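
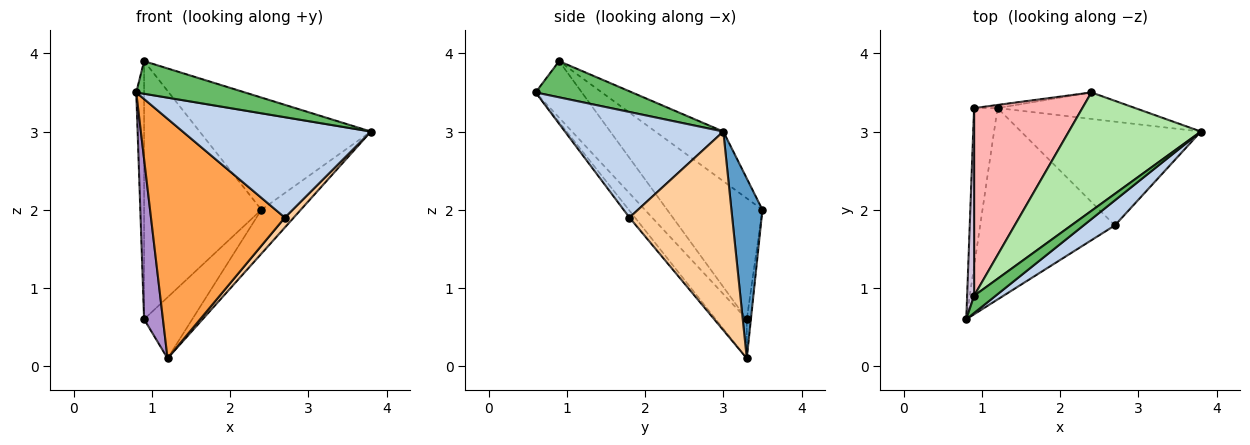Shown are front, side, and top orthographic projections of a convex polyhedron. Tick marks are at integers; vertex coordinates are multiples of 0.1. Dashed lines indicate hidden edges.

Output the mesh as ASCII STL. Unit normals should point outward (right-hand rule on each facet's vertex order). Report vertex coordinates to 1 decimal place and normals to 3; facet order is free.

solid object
 facet normal 0.559 0.710 -0.428
  outer loop
   vertex 2.4 3.5 2.0
   vertex 3.8 3.0 3.0
   vertex 1.2 3.3 0.1
  endloop
 endfacet
 facet normal 0.632 -0.752 0.187
  outer loop
   vertex 2.7 1.8 1.9
   vertex 3.8 3.0 3.0
   vertex 0.8 0.6 3.5
  endloop
 endfacet
 facet normal -0.032 -0.781 -0.624
  outer loop
   vertex 2.7 1.8 1.9
   vertex 0.8 0.6 3.5
   vertex 1.2 3.3 0.1
  endloop
 endfacet
 facet normal 0.740 -0.064 -0.670
  outer loop
   vertex 2.7 1.8 1.9
   vertex 1.2 3.3 0.1
   vertex 3.8 3.0 3.0
  endloop
 endfacet
 facet normal 0.618 -0.695 0.367
  outer loop
   vertex 0.9 0.9 3.9
   vertex 0.8 0.6 3.5
   vertex 3.8 3.0 3.0
  endloop
 endfacet
 facet normal -0.263 0.664 0.700
  outer loop
   vertex 0.9 0.9 3.9
   vertex 3.8 3.0 3.0
   vertex 2.4 3.5 2.0
  endloop
 endfacet
 facet normal -0.085 0.995 -0.051
  outer loop
   vertex 0.9 3.3 0.6
   vertex 2.4 3.5 2.0
   vertex 1.2 3.3 0.1
  endloop
 endfacet
 facet normal -0.549 0.676 0.492
  outer loop
   vertex 0.9 3.3 0.6
   vertex 0.9 0.9 3.9
   vertex 2.4 3.5 2.0
  endloop
 endfacet
 facet normal -0.761 -0.462 -0.456
  outer loop
   vertex 0.9 3.3 0.6
   vertex 1.2 3.3 0.1
   vertex 0.8 0.6 3.5
  endloop
 endfacet
 facet normal -0.979 0.166 0.120
  outer loop
   vertex 0.9 3.3 0.6
   vertex 0.8 0.6 3.5
   vertex 0.9 0.9 3.9
  endloop
 endfacet
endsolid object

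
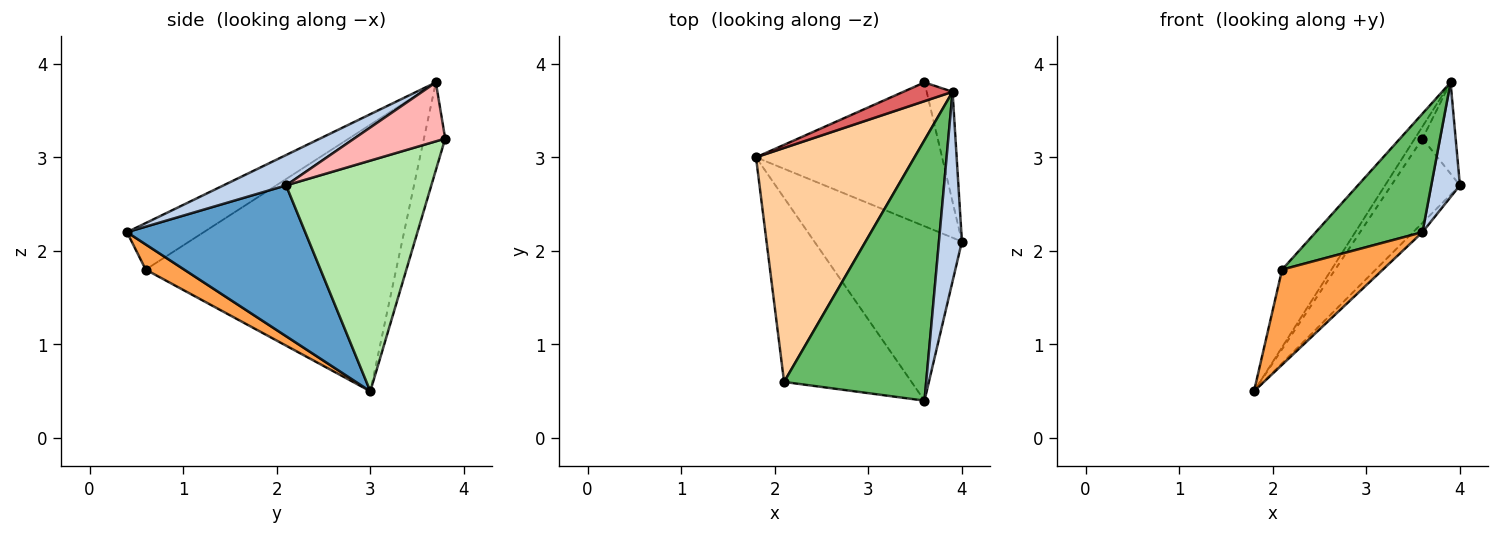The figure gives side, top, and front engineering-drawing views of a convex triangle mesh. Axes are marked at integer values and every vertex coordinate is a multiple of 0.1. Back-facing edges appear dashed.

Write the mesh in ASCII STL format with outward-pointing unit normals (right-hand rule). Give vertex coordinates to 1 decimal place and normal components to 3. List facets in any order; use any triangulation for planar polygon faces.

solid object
 facet normal 0.714 0.038 -0.699
  outer loop
   vertex 3.6 0.4 2.2
   vertex 1.8 3.0 0.5
   vertex 4.0 2.1 2.7
  endloop
 endfacet
 facet normal 0.749 -0.343 0.567
  outer loop
   vertex 3.9 3.7 3.8
   vertex 3.6 0.4 2.2
   vertex 4.0 2.1 2.7
  endloop
 endfacet
 facet normal 0.173 -0.452 -0.875
  outer loop
   vertex 2.1 0.6 1.8
   vertex 1.8 3.0 0.5
   vertex 3.6 0.4 2.2
  endloop
 endfacet
 facet normal -0.847 0.167 0.504
  outer loop
   vertex 2.1 0.6 1.8
   vertex 3.9 3.7 3.8
   vertex 1.8 3.0 0.5
  endloop
 endfacet
 facet normal -0.286 -0.397 0.872
  outer loop
   vertex 2.1 0.6 1.8
   vertex 3.6 0.4 2.2
   vertex 3.9 3.7 3.8
  endloop
 endfacet
 facet normal 0.730 0.345 -0.589
  outer loop
   vertex 3.6 3.8 3.2
   vertex 4.0 2.1 2.7
   vertex 1.8 3.0 0.5
  endloop
 endfacet
 facet normal -0.832 0.300 0.466
  outer loop
   vertex 3.6 3.8 3.2
   vertex 1.8 3.0 0.5
   vertex 3.9 3.7 3.8
  endloop
 endfacet
 facet normal 0.868 0.317 -0.381
  outer loop
   vertex 3.6 3.8 3.2
   vertex 3.9 3.7 3.8
   vertex 4.0 2.1 2.7
  endloop
 endfacet
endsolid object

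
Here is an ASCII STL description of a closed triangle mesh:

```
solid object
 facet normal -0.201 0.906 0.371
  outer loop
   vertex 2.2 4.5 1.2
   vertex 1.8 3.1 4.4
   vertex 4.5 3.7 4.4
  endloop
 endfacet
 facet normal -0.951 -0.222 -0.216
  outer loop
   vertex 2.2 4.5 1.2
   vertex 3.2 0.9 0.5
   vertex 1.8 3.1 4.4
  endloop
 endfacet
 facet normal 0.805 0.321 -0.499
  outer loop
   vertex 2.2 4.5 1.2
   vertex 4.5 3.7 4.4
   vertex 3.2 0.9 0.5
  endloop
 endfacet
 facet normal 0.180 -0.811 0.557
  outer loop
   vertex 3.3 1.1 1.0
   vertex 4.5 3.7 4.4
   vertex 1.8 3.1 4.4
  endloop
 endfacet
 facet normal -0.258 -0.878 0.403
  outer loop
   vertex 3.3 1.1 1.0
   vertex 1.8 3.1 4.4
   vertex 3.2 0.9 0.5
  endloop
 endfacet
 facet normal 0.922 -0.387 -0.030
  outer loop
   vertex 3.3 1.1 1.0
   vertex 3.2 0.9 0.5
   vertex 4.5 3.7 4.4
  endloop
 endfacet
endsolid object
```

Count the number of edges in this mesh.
9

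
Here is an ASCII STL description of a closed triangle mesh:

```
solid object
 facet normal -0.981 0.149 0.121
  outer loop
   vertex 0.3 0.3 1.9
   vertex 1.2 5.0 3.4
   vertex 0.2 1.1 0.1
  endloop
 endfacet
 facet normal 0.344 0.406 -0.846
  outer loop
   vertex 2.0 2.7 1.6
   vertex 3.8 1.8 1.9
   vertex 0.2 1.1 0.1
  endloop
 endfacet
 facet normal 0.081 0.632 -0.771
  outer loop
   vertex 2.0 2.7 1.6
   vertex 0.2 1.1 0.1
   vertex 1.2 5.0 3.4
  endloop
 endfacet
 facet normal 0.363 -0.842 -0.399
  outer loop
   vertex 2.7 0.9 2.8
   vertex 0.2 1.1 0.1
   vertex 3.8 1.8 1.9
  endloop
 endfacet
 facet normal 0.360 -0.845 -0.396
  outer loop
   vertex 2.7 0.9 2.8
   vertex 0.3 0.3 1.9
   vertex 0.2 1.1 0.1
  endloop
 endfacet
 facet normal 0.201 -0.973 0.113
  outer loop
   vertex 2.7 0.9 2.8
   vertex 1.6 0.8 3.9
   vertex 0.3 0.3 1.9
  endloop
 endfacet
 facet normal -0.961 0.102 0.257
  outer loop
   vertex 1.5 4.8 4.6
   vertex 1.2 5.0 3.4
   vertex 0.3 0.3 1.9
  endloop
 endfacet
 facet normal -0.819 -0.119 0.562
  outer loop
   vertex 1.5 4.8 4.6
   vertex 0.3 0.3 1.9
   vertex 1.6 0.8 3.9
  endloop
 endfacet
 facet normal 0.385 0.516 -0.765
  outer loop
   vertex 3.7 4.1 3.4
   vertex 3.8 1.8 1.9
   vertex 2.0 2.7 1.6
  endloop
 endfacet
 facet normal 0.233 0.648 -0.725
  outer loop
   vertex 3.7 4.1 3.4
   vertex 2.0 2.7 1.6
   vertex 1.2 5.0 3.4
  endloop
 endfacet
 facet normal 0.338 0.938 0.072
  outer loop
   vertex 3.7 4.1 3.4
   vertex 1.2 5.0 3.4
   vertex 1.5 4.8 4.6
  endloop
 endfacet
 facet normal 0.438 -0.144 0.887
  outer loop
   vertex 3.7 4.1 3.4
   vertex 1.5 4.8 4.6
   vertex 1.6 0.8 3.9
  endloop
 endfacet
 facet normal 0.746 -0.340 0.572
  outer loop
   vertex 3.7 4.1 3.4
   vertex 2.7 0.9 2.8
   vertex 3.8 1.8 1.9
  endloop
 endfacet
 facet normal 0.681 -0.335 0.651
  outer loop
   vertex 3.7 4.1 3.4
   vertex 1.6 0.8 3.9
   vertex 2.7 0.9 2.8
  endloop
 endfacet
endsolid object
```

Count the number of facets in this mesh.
14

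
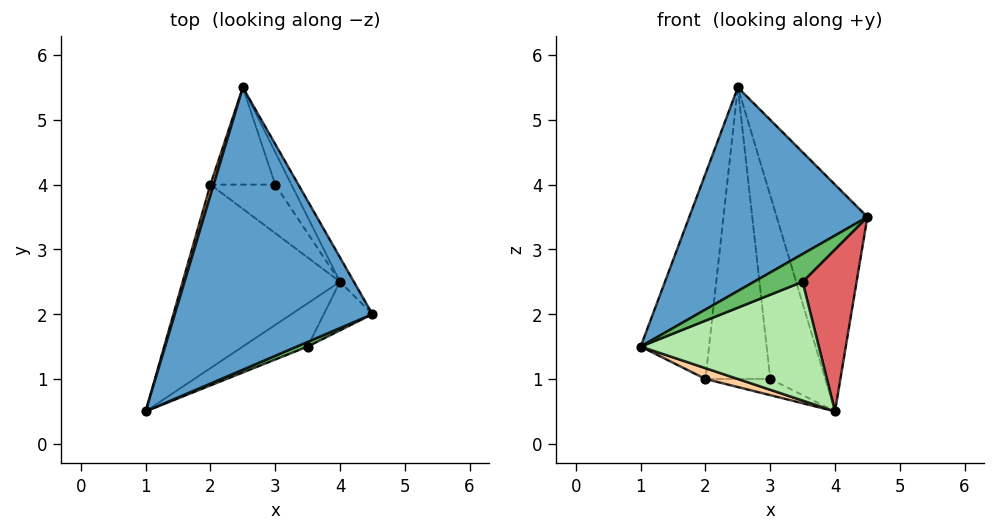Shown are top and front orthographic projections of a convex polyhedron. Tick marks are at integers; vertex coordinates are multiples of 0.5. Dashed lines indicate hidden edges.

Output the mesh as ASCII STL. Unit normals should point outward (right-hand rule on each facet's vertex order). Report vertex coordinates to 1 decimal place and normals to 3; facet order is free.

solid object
 facet normal -0.208 -0.572 0.793
  outer loop
   vertex 2.5 5.5 5.5
   vertex 1.0 0.5 1.5
   vertex 4.5 2.0 3.5
  endloop
 endfacet
 facet normal 0.853 0.519 -0.056
  outer loop
   vertex 4.0 2.5 0.5
   vertex 2.5 5.5 5.5
   vertex 4.5 2.0 3.5
  endloop
 endfacet
 facet normal -0.961 0.277 0.015
  outer loop
   vertex 2.0 4.0 1.0
   vertex 1.0 0.5 1.5
   vertex 2.5 5.5 5.5
  endloop
 endfacet
 facet normal -0.282 -0.056 -0.958
  outer loop
   vertex 2.0 4.0 1.0
   vertex 4.0 2.5 0.5
   vertex 1.0 0.5 1.5
  endloop
 endfacet
 facet normal 0.312 -0.937 0.156
  outer loop
   vertex 3.5 1.5 2.5
   vertex 4.5 2.0 3.5
   vertex 1.0 0.5 1.5
  endloop
 endfacet
 facet normal 0.456 -0.836 -0.304
  outer loop
   vertex 3.5 1.5 2.5
   vertex 1.0 0.5 1.5
   vertex 4.0 2.5 0.5
  endloop
 endfacet
 facet normal 0.608 -0.760 -0.228
  outer loop
   vertex 3.5 1.5 2.5
   vertex 4.0 2.5 0.5
   vertex 4.5 2.0 3.5
  endloop
 endfacet
 facet normal 0.812 0.575 -0.101
  outer loop
   vertex 3.0 4.0 1.0
   vertex 2.5 5.5 5.5
   vertex 4.0 2.5 0.5
  endloop
 endfacet
 facet normal 0.000 0.949 -0.316
  outer loop
   vertex 3.0 4.0 1.0
   vertex 2.0 4.0 1.0
   vertex 2.5 5.5 5.5
  endloop
 endfacet
 facet normal 0.000 0.316 -0.949
  outer loop
   vertex 3.0 4.0 1.0
   vertex 4.0 2.5 0.5
   vertex 2.0 4.0 1.0
  endloop
 endfacet
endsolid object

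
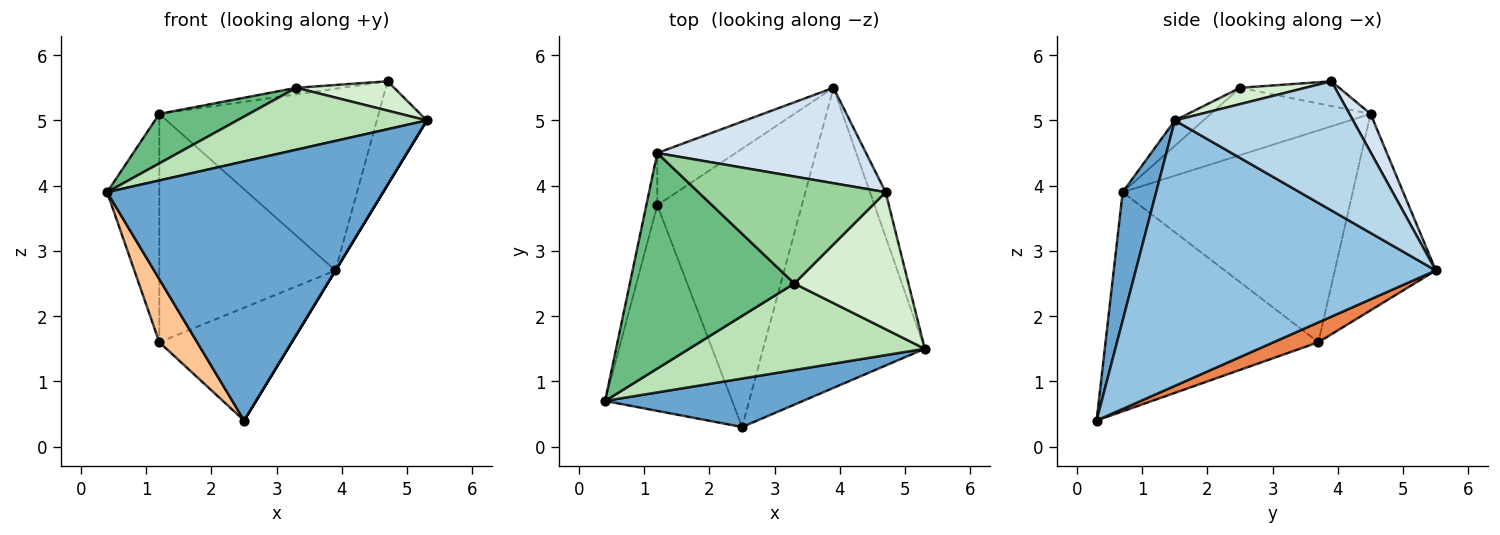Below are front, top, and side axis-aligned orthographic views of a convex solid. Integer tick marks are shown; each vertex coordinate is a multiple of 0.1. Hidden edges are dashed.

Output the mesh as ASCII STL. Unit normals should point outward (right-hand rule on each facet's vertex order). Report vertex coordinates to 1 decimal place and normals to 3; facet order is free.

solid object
 facet normal 0.118 -0.976 0.183
  outer loop
   vertex 2.5 0.3 0.4
   vertex 5.3 1.5 5.0
   vertex 0.4 0.7 3.9
  endloop
 endfacet
 facet normal 0.854 0.000 -0.520
  outer loop
   vertex 2.5 0.3 0.4
   vertex 3.9 5.5 2.7
   vertex 5.3 1.5 5.0
  endloop
 endfacet
 facet normal 0.956 0.268 -0.116
  outer loop
   vertex 4.7 3.9 5.6
   vertex 5.3 1.5 5.0
   vertex 3.9 5.5 2.7
  endloop
 endfacet
 facet normal 0.085 0.882 0.463
  outer loop
   vertex 4.7 3.9 5.6
   vertex 3.9 5.5 2.7
   vertex 1.2 4.5 5.1
  endloop
 endfacet
 facet normal 0.126 0.373 -0.919
  outer loop
   vertex 1.2 3.7 1.6
   vertex 3.9 5.5 2.7
   vertex 2.5 0.3 0.4
  endloop
 endfacet
 facet normal -0.488 0.851 -0.194
  outer loop
   vertex 1.2 3.7 1.6
   vertex 1.2 4.5 5.1
   vertex 3.9 5.5 2.7
  endloop
 endfacet
 facet normal -0.855 -0.152 -0.496
  outer loop
   vertex 1.2 3.7 1.6
   vertex 2.5 0.3 0.4
   vertex 0.4 0.7 3.9
  endloop
 endfacet
 facet normal -0.974 0.221 -0.051
  outer loop
   vertex 1.2 3.7 1.6
   vertex 0.4 0.7 3.9
   vertex 1.2 4.5 5.1
  endloop
 endfacet
 facet normal -0.370 -0.208 0.905
  outer loop
   vertex 3.3 2.5 5.5
   vertex 1.2 4.5 5.1
   vertex 0.4 0.7 3.9
  endloop
 endfacet
 facet normal -0.131 0.060 0.990
  outer loop
   vertex 3.3 2.5 5.5
   vertex 4.7 3.9 5.6
   vertex 1.2 4.5 5.1
  endloop
 endfacet
 facet normal -0.087 -0.580 0.810
  outer loop
   vertex 3.3 2.5 5.5
   vertex 0.4 0.7 3.9
   vertex 5.3 1.5 5.0
  endloop
 endfacet
 facet normal 0.138 -0.208 0.968
  outer loop
   vertex 3.3 2.5 5.5
   vertex 5.3 1.5 5.0
   vertex 4.7 3.9 5.6
  endloop
 endfacet
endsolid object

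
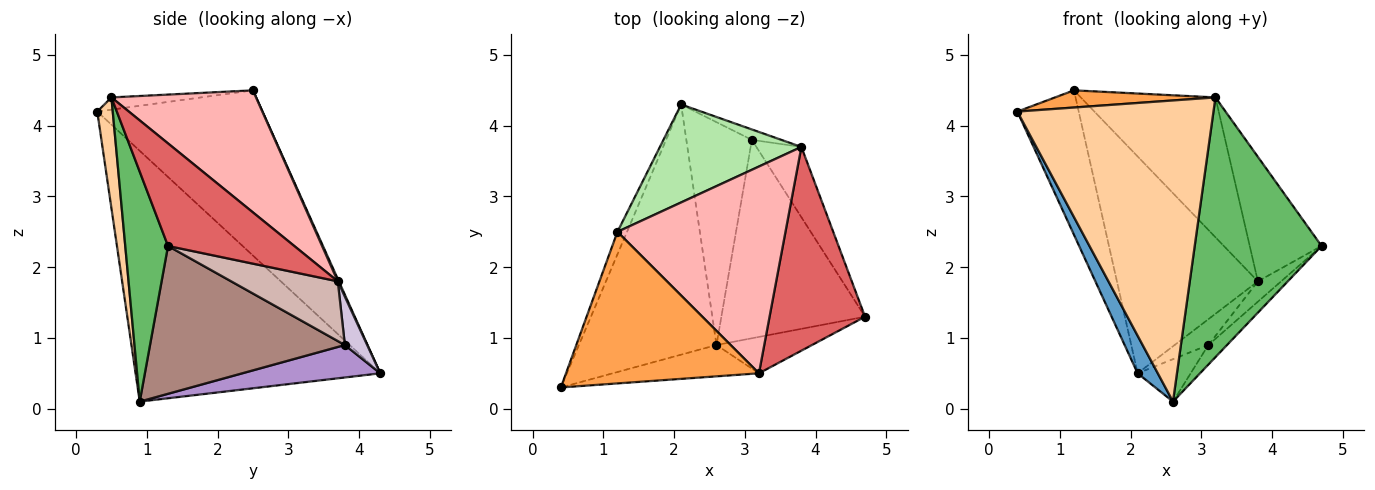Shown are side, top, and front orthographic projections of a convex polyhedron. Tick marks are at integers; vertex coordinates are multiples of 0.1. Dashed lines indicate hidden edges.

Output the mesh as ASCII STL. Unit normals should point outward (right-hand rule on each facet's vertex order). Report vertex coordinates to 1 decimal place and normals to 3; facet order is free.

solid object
 facet normal -0.874 -0.072 -0.480
  outer loop
   vertex 2.6 0.9 0.1
   vertex 0.4 0.3 4.2
   vertex 2.1 4.3 0.5
  endloop
 endfacet
 facet normal -0.936 0.348 -0.054
  outer loop
   vertex 1.2 2.5 4.5
   vertex 2.1 4.3 0.5
   vertex 0.4 0.3 4.2
  endloop
 endfacet
 facet normal -0.063 -0.112 0.992
  outer loop
   vertex 3.2 0.5 4.4
   vertex 1.2 2.5 4.5
   vertex 0.4 0.3 4.2
  endloop
 endfacet
 facet normal 0.078 -0.992 -0.103
  outer loop
   vertex 3.2 0.5 4.4
   vertex 0.4 0.3 4.2
   vertex 2.6 0.9 0.1
  endloop
 endfacet
 facet normal 0.317 -0.939 -0.132
  outer loop
   vertex 3.2 0.5 4.4
   vertex 2.6 0.9 0.1
   vertex 4.7 1.3 2.3
  endloop
 endfacet
 facet normal 0.007 0.911 0.412
  outer loop
   vertex 3.8 3.7 1.8
   vertex 2.1 4.3 0.5
   vertex 1.2 2.5 4.5
  endloop
 endfacet
 facet normal 0.676 0.384 0.629
  outer loop
   vertex 3.8 3.7 1.8
   vertex 3.2 0.5 4.4
   vertex 4.7 1.3 2.3
  endloop
 endfacet
 facet normal 0.516 0.480 0.710
  outer loop
   vertex 3.8 3.7 1.8
   vertex 1.2 2.5 4.5
   vertex 3.2 0.5 4.4
  endloop
 endfacet
 facet normal 0.437 0.168 -0.883
  outer loop
   vertex 3.1 3.8 0.9
   vertex 2.6 0.9 0.1
   vertex 2.1 4.3 0.5
  endloop
 endfacet
 facet normal 0.523 0.791 -0.319
  outer loop
   vertex 3.1 3.8 0.9
   vertex 2.1 4.3 0.5
   vertex 3.8 3.7 1.8
  endloop
 endfacet
 facet normal 0.715 0.068 -0.695
  outer loop
   vertex 3.1 3.8 0.9
   vertex 4.7 1.3 2.3
   vertex 2.6 0.9 0.1
  endloop
 endfacet
 facet normal 0.787 0.172 -0.593
  outer loop
   vertex 3.1 3.8 0.9
   vertex 3.8 3.7 1.8
   vertex 4.7 1.3 2.3
  endloop
 endfacet
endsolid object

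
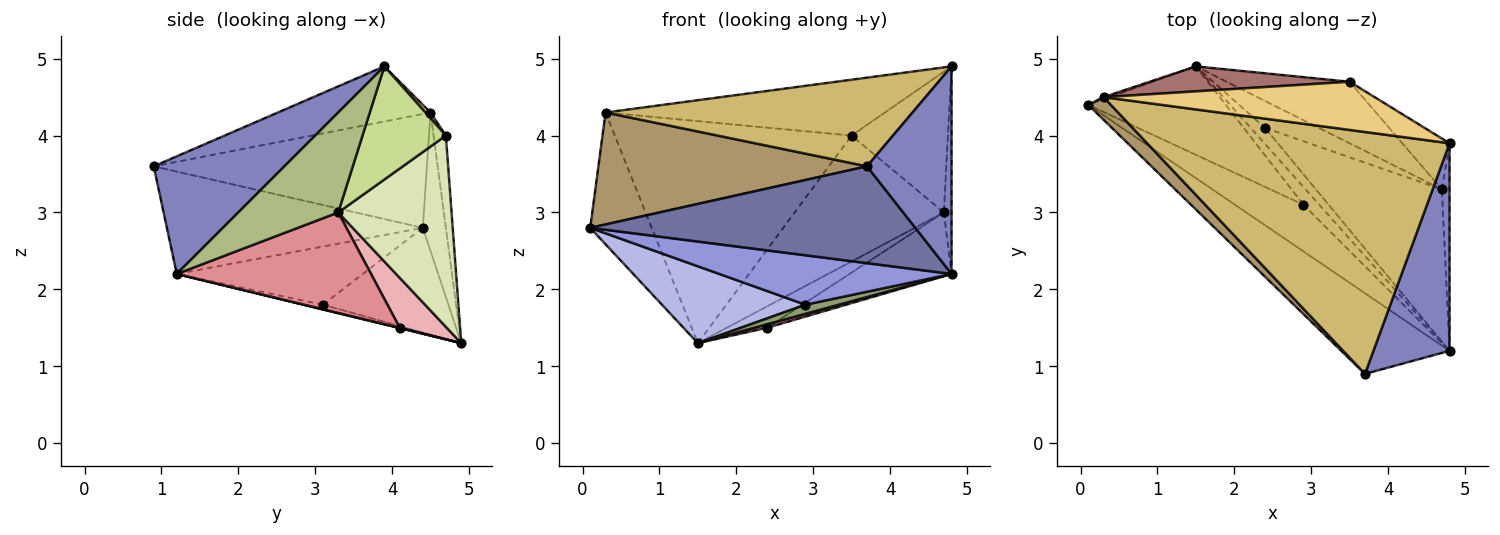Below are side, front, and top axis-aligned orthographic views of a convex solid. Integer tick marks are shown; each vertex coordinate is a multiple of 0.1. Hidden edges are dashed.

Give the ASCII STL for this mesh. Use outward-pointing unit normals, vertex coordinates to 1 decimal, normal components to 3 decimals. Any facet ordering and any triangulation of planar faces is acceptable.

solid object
 facet normal -0.518 -0.658 -0.548
  outer loop
   vertex 3.7 0.9 3.6
   vertex 0.1 4.4 2.8
   vertex 4.8 1.2 2.2
  endloop
 endfacet
 facet normal 0.738 -0.477 0.477
  outer loop
   vertex 3.7 0.9 3.6
   vertex 4.8 1.2 2.2
   vertex 4.8 3.9 4.9
  endloop
 endfacet
 facet normal -0.504 -0.628 -0.593
  outer loop
   vertex 2.9 3.1 1.8
   vertex 4.8 1.2 2.2
   vertex 0.1 4.4 2.8
  endloop
 endfacet
 facet normal -0.498 -0.569 -0.654
  outer loop
   vertex 2.9 3.1 1.8
   vertex 0.1 4.4 2.8
   vertex 1.5 4.9 1.3
  endloop
 endfacet
 facet normal -0.260 -0.441 -0.859
  outer loop
   vertex 2.9 3.1 1.8
   vertex 1.5 4.9 1.3
   vertex 4.8 1.2 2.2
  endloop
 endfacet
 facet normal 0.994 0.076 -0.076
  outer loop
   vertex 4.7 3.3 3.0
   vertex 4.8 3.9 4.9
   vertex 4.8 1.2 2.2
  endloop
 endfacet
 facet normal 0.631 0.729 -0.264
  outer loop
   vertex 4.7 3.3 3.0
   vertex 3.5 4.7 4.0
   vertex 4.8 3.9 4.9
  endloop
 endfacet
 facet normal 0.564 0.742 -0.363
  outer loop
   vertex 4.7 3.3 3.0
   vertex 1.5 4.9 1.3
   vertex 3.5 4.7 4.0
  endloop
 endfacet
 facet normal -0.706 -0.694 0.140
  outer loop
   vertex 0.3 4.5 4.3
   vertex 0.1 4.4 2.8
   vertex 3.7 0.9 3.6
  endloop
 endfacet
 facet normal -0.169 -0.339 0.925
  outer loop
   vertex 0.3 4.5 4.3
   vertex 3.7 0.9 3.6
   vertex 4.8 3.9 4.9
  endloop
 endfacet
 facet normal 0.014 0.757 0.653
  outer loop
   vertex 0.3 4.5 4.3
   vertex 4.8 3.9 4.9
   vertex 3.5 4.7 4.0
  endloop
 endfacet
 facet normal -0.351 0.936 -0.016
  outer loop
   vertex 0.3 4.5 4.3
   vertex 1.5 4.9 1.3
   vertex 0.1 4.4 2.8
  endloop
 endfacet
 facet normal -0.052 0.992 0.112
  outer loop
   vertex 0.3 4.5 4.3
   vertex 3.5 4.7 4.0
   vertex 1.5 4.9 1.3
  endloop
 endfacet
 facet normal 0.028 -0.212 -0.977
  outer loop
   vertex 2.4 4.1 1.5
   vertex 4.8 1.2 2.2
   vertex 1.5 4.9 1.3
  endloop
 endfacet
 facet normal 0.593 0.311 -0.743
  outer loop
   vertex 2.4 4.1 1.5
   vertex 4.7 3.3 3.0
   vertex 4.8 1.2 2.2
  endloop
 endfacet
 facet normal 0.588 0.503 -0.633
  outer loop
   vertex 2.4 4.1 1.5
   vertex 1.5 4.9 1.3
   vertex 4.7 3.3 3.0
  endloop
 endfacet
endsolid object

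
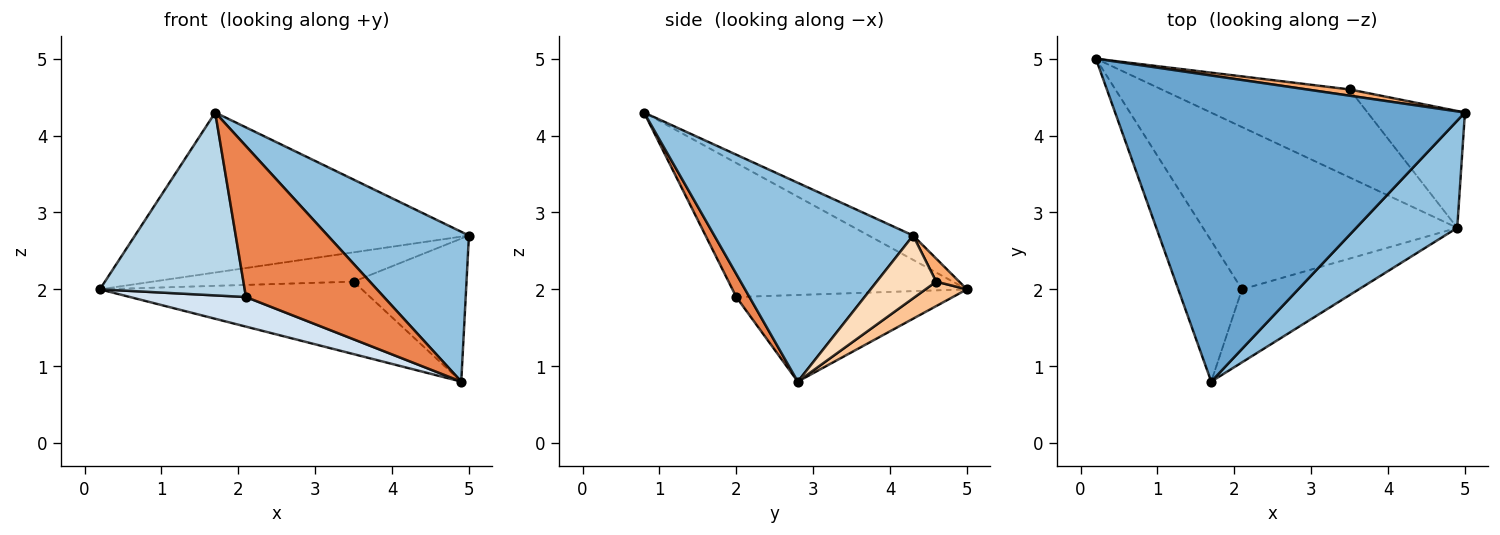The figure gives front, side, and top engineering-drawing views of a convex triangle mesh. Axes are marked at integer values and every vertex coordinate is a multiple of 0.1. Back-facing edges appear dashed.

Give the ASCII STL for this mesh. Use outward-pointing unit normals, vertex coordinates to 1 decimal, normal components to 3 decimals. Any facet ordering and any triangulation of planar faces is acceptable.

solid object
 facet normal -0.062 0.462 0.885
  outer loop
   vertex 1.7 0.8 4.3
   vertex 5.0 4.3 2.7
   vertex 0.2 5.0 2.0
  endloop
 endfacet
 facet normal 0.753 -0.535 0.383
  outer loop
   vertex 4.9 2.8 0.8
   vertex 5.0 4.3 2.7
   vertex 1.7 0.8 4.3
  endloop
 endfacet
 facet normal -0.789 -0.487 -0.375
  outer loop
   vertex 2.1 2.0 1.9
   vertex 1.7 0.8 4.3
   vertex 0.2 5.0 2.0
  endloop
 endfacet
 facet normal -0.318 -0.170 -0.933
  outer loop
   vertex 2.1 2.0 1.9
   vertex 0.2 5.0 2.0
   vertex 4.9 2.8 0.8
  endloop
 endfacet
 facet normal 0.086 -0.897 -0.434
  outer loop
   vertex 2.1 2.0 1.9
   vertex 4.9 2.8 0.8
   vertex 1.7 0.8 4.3
  endloop
 endfacet
 facet normal 0.112 0.972 0.207
  outer loop
   vertex 3.5 4.6 2.1
   vertex 0.2 5.0 2.0
   vertex 5.0 4.3 2.7
  endloop
 endfacet
 facet normal 0.100 0.632 -0.768
  outer loop
   vertex 3.5 4.6 2.1
   vertex 4.9 2.8 0.8
   vertex 0.2 5.0 2.0
  endloop
 endfacet
 facet normal 0.378 0.717 -0.586
  outer loop
   vertex 3.5 4.6 2.1
   vertex 5.0 4.3 2.7
   vertex 4.9 2.8 0.8
  endloop
 endfacet
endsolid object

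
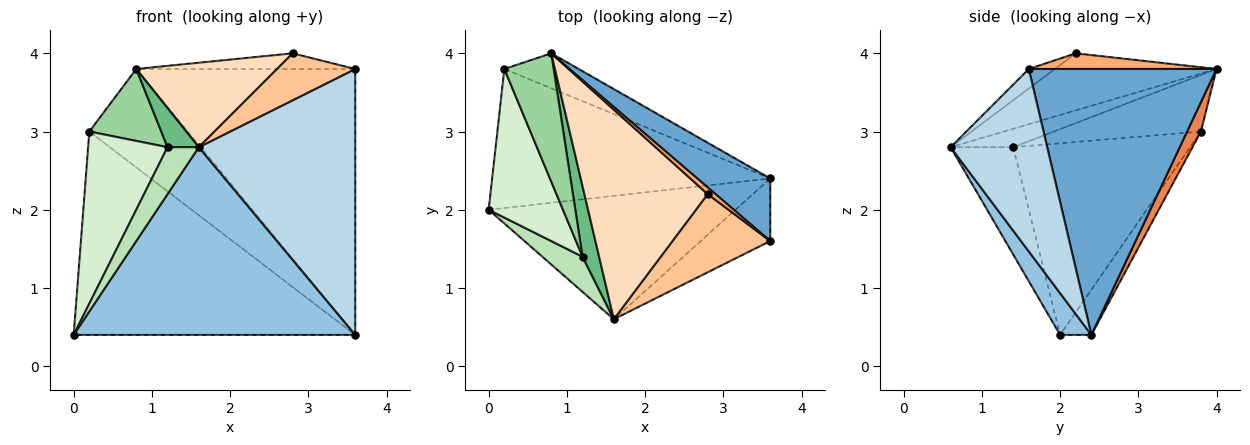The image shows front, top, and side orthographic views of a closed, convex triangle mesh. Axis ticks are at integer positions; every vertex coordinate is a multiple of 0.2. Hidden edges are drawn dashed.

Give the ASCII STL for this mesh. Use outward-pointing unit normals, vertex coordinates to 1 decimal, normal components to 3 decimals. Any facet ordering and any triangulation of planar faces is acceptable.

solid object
 facet normal 0.641 0.747 0.176
  outer loop
   vertex 3.6 2.4 0.4
   vertex 0.8 4.0 3.8
   vertex 3.6 1.6 3.8
  endloop
 endfacet
 facet normal 0.092 -0.832 -0.547
  outer loop
   vertex 3.6 2.4 0.4
   vertex 1.6 0.6 2.8
   vertex 0.0 2.0 0.4
  endloop
 endfacet
 facet normal 0.515 -0.834 -0.196
  outer loop
   vertex 3.6 2.4 0.4
   vertex 3.6 1.6 3.8
   vertex 1.6 0.6 2.8
  endloop
 endfacet
 facet normal -0.091 0.822 -0.562
  outer loop
   vertex 0.2 3.8 3.0
   vertex 3.6 2.4 0.4
   vertex 0.0 2.0 0.4
  endloop
 endfacet
 facet normal 0.131 0.934 -0.332
  outer loop
   vertex 0.2 3.8 3.0
   vertex 0.8 4.0 3.8
   vertex 3.6 2.4 0.4
  endloop
 endfacet
 facet normal 0.619 0.722 0.309
  outer loop
   vertex 2.8 2.2 4.0
   vertex 3.6 1.6 3.8
   vertex 0.8 4.0 3.8
  endloop
 endfacet
 facet normal -0.169 -0.507 0.845
  outer loop
   vertex 2.8 2.2 4.0
   vertex 1.6 0.6 2.8
   vertex 3.6 1.6 3.8
  endloop
 endfacet
 facet normal -0.394 -0.343 0.852
  outer loop
   vertex 2.8 2.2 4.0
   vertex 0.8 4.0 3.8
   vertex 1.6 0.6 2.8
  endloop
 endfacet
 facet normal -0.697 -0.348 0.627
  outer loop
   vertex 1.2 1.4 2.8
   vertex 1.6 0.6 2.8
   vertex 0.8 4.0 3.8
  endloop
 endfacet
 facet normal -0.707 -0.346 0.617
  outer loop
   vertex 1.2 1.4 2.8
   vertex 0.8 4.0 3.8
   vertex 0.2 3.8 3.0
  endloop
 endfacet
 facet normal -0.848 -0.424 0.318
  outer loop
   vertex 1.2 1.4 2.8
   vertex 0.0 2.0 0.4
   vertex 1.6 0.6 2.8
  endloop
 endfacet
 facet normal -0.860 -0.386 0.333
  outer loop
   vertex 1.2 1.4 2.8
   vertex 0.2 3.8 3.0
   vertex 0.0 2.0 0.4
  endloop
 endfacet
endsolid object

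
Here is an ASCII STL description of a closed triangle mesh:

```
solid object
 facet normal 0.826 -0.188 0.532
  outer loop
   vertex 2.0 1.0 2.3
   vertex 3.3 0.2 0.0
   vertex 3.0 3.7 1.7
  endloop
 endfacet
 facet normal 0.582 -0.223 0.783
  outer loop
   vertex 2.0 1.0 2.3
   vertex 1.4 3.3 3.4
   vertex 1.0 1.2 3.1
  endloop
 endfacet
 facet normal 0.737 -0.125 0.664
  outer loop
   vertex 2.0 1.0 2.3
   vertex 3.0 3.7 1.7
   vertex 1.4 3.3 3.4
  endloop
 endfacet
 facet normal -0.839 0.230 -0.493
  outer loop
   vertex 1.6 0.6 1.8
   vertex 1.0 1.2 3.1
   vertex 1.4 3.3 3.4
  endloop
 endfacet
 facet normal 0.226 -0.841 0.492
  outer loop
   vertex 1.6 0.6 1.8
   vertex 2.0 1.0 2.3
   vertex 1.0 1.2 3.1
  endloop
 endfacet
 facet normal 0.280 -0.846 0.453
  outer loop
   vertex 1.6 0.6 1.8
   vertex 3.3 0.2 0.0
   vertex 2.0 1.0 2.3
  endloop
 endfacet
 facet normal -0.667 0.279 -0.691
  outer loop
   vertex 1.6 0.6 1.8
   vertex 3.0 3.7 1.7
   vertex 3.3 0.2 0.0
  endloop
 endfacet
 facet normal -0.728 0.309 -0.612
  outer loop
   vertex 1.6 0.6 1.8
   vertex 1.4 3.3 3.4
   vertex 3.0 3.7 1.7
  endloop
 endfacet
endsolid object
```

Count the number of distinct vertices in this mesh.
6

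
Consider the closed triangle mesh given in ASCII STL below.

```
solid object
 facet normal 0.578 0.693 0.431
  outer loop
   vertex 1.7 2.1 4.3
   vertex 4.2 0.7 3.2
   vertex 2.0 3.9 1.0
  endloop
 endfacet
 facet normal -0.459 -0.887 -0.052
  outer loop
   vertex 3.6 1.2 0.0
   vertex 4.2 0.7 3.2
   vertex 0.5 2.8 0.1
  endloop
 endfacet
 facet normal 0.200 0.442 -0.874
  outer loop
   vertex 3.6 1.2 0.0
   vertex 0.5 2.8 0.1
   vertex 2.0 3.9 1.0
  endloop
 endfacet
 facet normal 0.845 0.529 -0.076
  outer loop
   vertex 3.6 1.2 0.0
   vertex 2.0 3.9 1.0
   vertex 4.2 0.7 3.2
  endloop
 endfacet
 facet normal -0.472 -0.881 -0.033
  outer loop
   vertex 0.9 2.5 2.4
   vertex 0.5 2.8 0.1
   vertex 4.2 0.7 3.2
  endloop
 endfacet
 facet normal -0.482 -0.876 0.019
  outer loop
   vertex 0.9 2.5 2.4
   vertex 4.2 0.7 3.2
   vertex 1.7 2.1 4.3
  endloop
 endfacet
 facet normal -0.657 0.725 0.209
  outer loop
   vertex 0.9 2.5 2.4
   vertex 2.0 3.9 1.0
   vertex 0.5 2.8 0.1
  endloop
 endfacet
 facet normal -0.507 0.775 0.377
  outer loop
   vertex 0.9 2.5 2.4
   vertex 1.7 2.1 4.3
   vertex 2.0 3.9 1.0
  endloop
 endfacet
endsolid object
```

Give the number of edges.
12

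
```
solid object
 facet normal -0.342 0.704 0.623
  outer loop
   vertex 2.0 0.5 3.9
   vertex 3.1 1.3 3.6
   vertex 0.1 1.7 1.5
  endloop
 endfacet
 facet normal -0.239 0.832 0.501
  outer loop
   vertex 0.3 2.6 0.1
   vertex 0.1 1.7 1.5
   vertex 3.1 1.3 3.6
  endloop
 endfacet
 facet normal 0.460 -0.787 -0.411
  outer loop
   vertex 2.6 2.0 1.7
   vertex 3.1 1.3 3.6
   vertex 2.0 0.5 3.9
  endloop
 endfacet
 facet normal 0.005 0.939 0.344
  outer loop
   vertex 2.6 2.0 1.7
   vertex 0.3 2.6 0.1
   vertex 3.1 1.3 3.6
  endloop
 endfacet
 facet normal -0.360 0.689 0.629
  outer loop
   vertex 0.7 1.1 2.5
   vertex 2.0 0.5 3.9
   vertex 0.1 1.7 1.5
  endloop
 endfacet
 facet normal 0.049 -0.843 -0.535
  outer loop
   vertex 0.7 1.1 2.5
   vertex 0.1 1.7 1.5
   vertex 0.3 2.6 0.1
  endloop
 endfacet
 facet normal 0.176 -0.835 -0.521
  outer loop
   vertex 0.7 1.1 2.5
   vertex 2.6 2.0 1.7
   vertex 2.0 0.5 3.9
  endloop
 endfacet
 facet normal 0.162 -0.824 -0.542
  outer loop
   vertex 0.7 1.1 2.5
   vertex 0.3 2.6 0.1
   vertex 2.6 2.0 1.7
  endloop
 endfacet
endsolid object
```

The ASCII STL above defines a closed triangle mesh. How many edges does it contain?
12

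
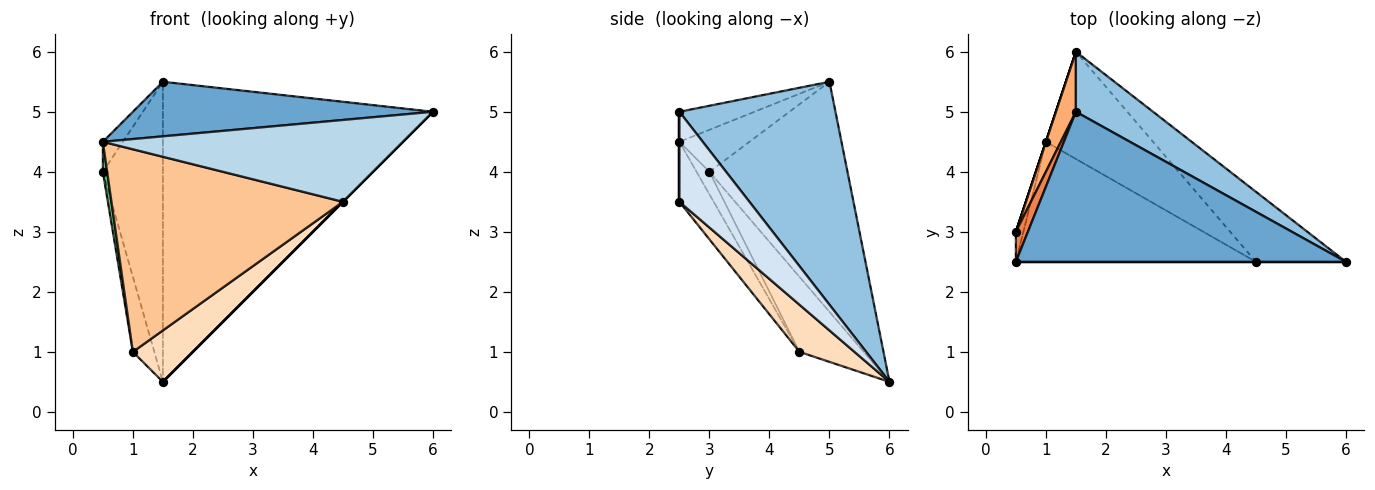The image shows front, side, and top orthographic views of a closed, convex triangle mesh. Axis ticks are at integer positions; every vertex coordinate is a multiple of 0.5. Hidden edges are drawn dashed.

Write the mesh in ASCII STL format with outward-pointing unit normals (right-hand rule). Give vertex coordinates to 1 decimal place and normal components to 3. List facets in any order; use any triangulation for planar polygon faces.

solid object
 facet normal -0.085 -0.341 0.936
  outer loop
   vertex 1.5 5.0 5.5
   vertex 0.5 2.5 4.5
   vertex 6.0 2.5 5.0
  endloop
 endfacet
 facet normal 0.493 0.853 0.171
  outer loop
   vertex 1.5 5.0 5.5
   vertex 6.0 2.5 5.0
   vertex 1.5 6.0 0.5
  endloop
 endfacet
 facet normal 0.000 -1.000 0.000
  outer loop
   vertex 4.5 2.5 3.5
   vertex 6.0 2.5 5.0
   vertex 0.5 2.5 4.5
  endloop
 endfacet
 facet normal 0.707 0.000 -0.707
  outer loop
   vertex 4.5 2.5 3.5
   vertex 1.5 6.0 0.5
   vertex 6.0 2.5 5.0
  endloop
 endfacet
 facet normal -0.927 0.265 0.265
  outer loop
   vertex 0.5 3.0 4.0
   vertex 0.5 2.5 4.5
   vertex 1.5 5.0 5.5
  endloop
 endfacet
 facet normal -0.914 0.397 0.079
  outer loop
   vertex 0.5 3.0 4.0
   vertex 1.5 5.0 5.5
   vertex 1.5 6.0 0.5
  endloop
 endfacet
 facet normal -0.126 -0.853 -0.506
  outer loop
   vertex 1.0 4.5 1.0
   vertex 4.5 2.5 3.5
   vertex 0.5 2.5 4.5
  endloop
 endfacet
 facet normal 0.369 -0.402 -0.838
  outer loop
   vertex 1.0 4.5 1.0
   vertex 1.5 6.0 0.5
   vertex 4.5 2.5 3.5
  endloop
 endfacet
 facet normal -0.905 -0.302 -0.302
  outer loop
   vertex 1.0 4.5 1.0
   vertex 0.5 2.5 4.5
   vertex 0.5 3.0 4.0
  endloop
 endfacet
 facet normal -0.949 0.316 0.000
  outer loop
   vertex 1.0 4.5 1.0
   vertex 0.5 3.0 4.0
   vertex 1.5 6.0 0.5
  endloop
 endfacet
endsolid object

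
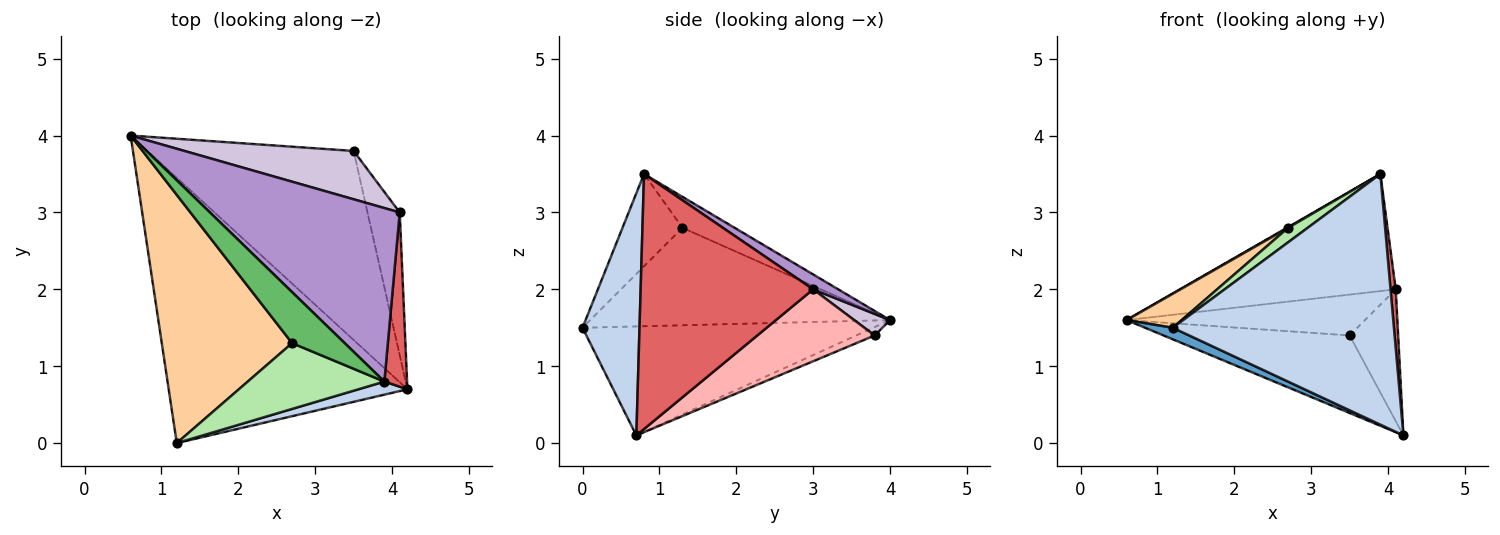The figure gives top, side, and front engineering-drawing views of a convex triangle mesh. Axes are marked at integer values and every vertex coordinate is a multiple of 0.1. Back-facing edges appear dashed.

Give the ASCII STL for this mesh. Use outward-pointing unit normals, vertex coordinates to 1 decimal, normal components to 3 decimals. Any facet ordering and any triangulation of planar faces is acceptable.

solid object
 facet normal -0.415 -0.040 -0.909
  outer loop
   vertex 1.2 0.0 1.5
   vertex 0.6 4.0 1.6
   vertex 4.2 0.7 0.1
  endloop
 endfacet
 facet normal 0.249 -0.967 0.050
  outer loop
   vertex 3.9 0.8 3.5
   vertex 1.2 0.0 1.5
   vertex 4.2 0.7 0.1
  endloop
 endfacet
 facet normal -0.038 0.379 -0.925
  outer loop
   vertex 3.5 3.8 1.4
   vertex 4.2 0.7 0.1
   vertex 0.6 4.0 1.6
  endloop
 endfacet
 facet normal -0.595 -0.109 0.796
  outer loop
   vertex 2.7 1.3 2.8
   vertex 0.6 4.0 1.6
   vertex 1.2 0.0 1.5
  endloop
 endfacet
 facet normal -0.508 -0.012 0.862
  outer loop
   vertex 2.7 1.3 2.8
   vertex 3.9 0.8 3.5
   vertex 0.6 4.0 1.6
  endloop
 endfacet
 facet normal -0.551 -0.180 0.815
  outer loop
   vertex 2.7 1.3 2.8
   vertex 1.2 0.0 1.5
   vertex 3.9 0.8 3.5
  endloop
 endfacet
 facet normal 0.996 -0.030 0.089
  outer loop
   vertex 4.1 3.0 2.0
   vertex 3.9 0.8 3.5
   vertex 4.2 0.7 0.1
  endloop
 endfacet
 facet normal 0.854 0.353 -0.383
  outer loop
   vertex 4.1 3.0 2.0
   vertex 4.2 0.7 0.1
   vertex 3.5 3.8 1.4
  endloop
 endfacet
 facet normal 0.065 0.558 0.827
  outer loop
   vertex 4.1 3.0 2.0
   vertex 0.6 4.0 1.6
   vertex 3.9 0.8 3.5
  endloop
 endfacet
 facet normal 0.097 0.643 0.760
  outer loop
   vertex 4.1 3.0 2.0
   vertex 3.5 3.8 1.4
   vertex 0.6 4.0 1.6
  endloop
 endfacet
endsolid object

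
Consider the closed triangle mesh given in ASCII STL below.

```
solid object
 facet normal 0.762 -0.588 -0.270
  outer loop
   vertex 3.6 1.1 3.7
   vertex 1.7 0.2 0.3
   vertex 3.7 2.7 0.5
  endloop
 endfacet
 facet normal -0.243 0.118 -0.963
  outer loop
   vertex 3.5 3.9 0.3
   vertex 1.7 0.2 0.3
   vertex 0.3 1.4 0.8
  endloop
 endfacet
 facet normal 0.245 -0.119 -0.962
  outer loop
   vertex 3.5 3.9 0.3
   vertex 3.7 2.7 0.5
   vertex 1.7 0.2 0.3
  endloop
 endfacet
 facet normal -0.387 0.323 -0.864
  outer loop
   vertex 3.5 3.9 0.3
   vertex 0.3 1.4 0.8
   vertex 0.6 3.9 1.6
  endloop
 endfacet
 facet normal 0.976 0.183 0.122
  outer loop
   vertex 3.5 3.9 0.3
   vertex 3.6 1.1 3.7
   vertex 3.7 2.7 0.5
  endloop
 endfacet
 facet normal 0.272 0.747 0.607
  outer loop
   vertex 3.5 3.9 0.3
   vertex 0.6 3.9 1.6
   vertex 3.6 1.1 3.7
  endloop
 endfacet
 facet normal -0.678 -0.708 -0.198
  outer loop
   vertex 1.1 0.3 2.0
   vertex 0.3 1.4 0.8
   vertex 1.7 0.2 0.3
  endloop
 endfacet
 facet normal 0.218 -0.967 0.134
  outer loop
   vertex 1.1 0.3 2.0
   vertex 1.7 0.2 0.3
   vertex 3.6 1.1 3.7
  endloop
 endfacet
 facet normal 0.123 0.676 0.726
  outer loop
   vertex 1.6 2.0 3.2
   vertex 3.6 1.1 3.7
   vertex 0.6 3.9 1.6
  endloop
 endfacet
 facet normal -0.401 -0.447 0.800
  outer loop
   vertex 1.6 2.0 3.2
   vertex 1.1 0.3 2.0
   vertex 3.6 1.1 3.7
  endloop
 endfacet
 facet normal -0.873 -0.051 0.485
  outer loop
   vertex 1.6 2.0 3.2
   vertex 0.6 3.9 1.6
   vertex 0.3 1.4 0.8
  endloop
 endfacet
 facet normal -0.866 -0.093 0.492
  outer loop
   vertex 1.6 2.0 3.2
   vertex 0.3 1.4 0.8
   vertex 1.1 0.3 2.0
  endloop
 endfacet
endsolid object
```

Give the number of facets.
12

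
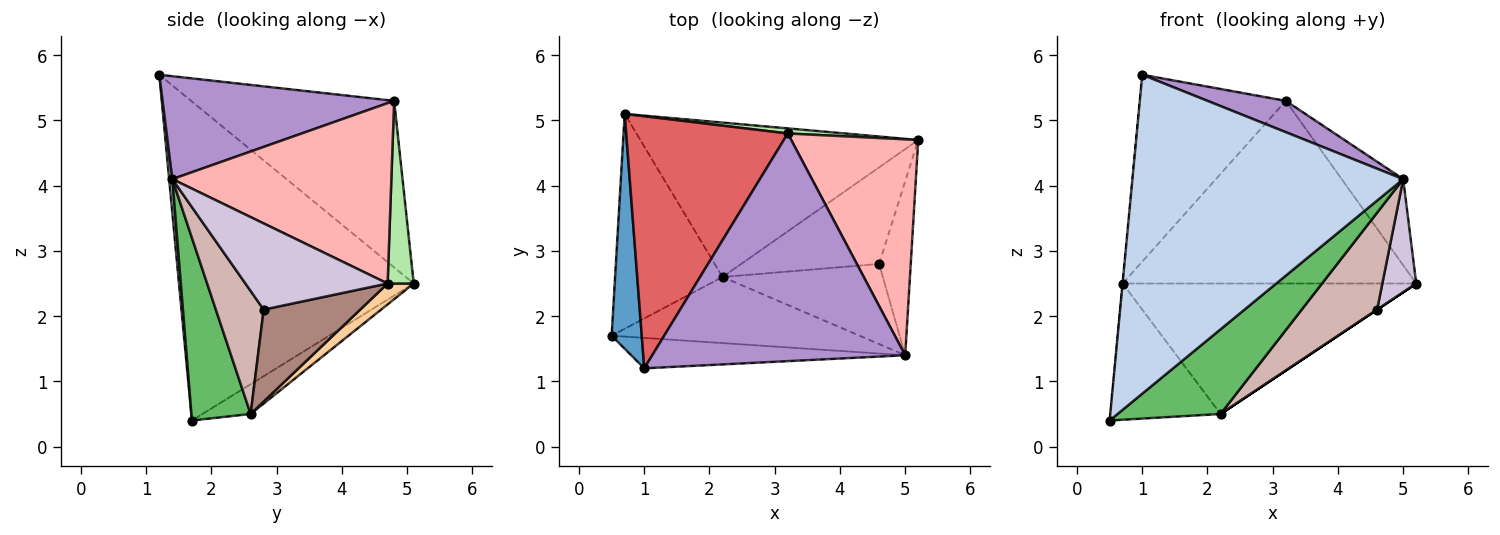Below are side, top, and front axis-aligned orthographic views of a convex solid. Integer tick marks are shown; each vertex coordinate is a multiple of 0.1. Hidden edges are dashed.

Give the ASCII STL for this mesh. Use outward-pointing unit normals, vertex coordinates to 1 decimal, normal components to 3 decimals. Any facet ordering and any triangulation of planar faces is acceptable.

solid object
 facet normal -0.996 0.001 0.094
  outer loop
   vertex 1.0 1.2 5.7
   vertex 0.7 5.1 2.5
   vertex 0.5 1.7 0.4
  endloop
 endfacet
 facet normal 0.012 -0.995 -0.095
  outer loop
   vertex 5.0 1.4 4.1
   vertex 1.0 1.2 5.7
   vertex 0.5 1.7 0.4
  endloop
 endfacet
 facet normal -0.228 0.521 -0.822
  outer loop
   vertex 2.2 2.6 0.5
   vertex 0.5 1.7 0.4
   vertex 0.7 5.1 2.5
  endloop
 endfacet
 facet normal 0.057 0.644 -0.763
  outer loop
   vertex 2.2 2.6 0.5
   vertex 0.7 5.1 2.5
   vertex 5.2 4.7 2.5
  endloop
 endfacet
 facet normal 0.413 -0.718 -0.560
  outer loop
   vertex 2.2 2.6 0.5
   vertex 5.0 1.4 4.1
   vertex 0.5 1.7 0.4
  endloop
 endfacet
 facet normal 0.089 0.996 0.028
  outer loop
   vertex 3.2 4.8 5.3
   vertex 5.2 4.7 2.5
   vertex 0.7 5.1 2.5
  endloop
 endfacet
 facet normal -0.638 0.459 0.619
  outer loop
   vertex 3.2 4.8 5.3
   vertex 0.7 5.1 2.5
   vertex 1.0 1.2 5.7
  endloop
 endfacet
 facet normal 0.797 0.224 0.561
  outer loop
   vertex 3.2 4.8 5.3
   vertex 5.0 1.4 4.1
   vertex 5.2 4.7 2.5
  endloop
 endfacet
 facet normal 0.374 -0.126 0.919
  outer loop
   vertex 3.2 4.8 5.3
   vertex 1.0 1.2 5.7
   vertex 5.0 1.4 4.1
  endloop
 endfacet
 facet normal 0.916 -0.219 -0.336
  outer loop
   vertex 4.6 2.8 2.1
   vertex 5.2 4.7 2.5
   vertex 5.0 1.4 4.1
  endloop
 endfacet
 facet normal 0.555 0.000 -0.832
  outer loop
   vertex 4.6 2.8 2.1
   vertex 2.2 2.6 0.5
   vertex 5.2 4.7 2.5
  endloop
 endfacet
 facet normal 0.439 -0.692 -0.572
  outer loop
   vertex 4.6 2.8 2.1
   vertex 5.0 1.4 4.1
   vertex 2.2 2.6 0.5
  endloop
 endfacet
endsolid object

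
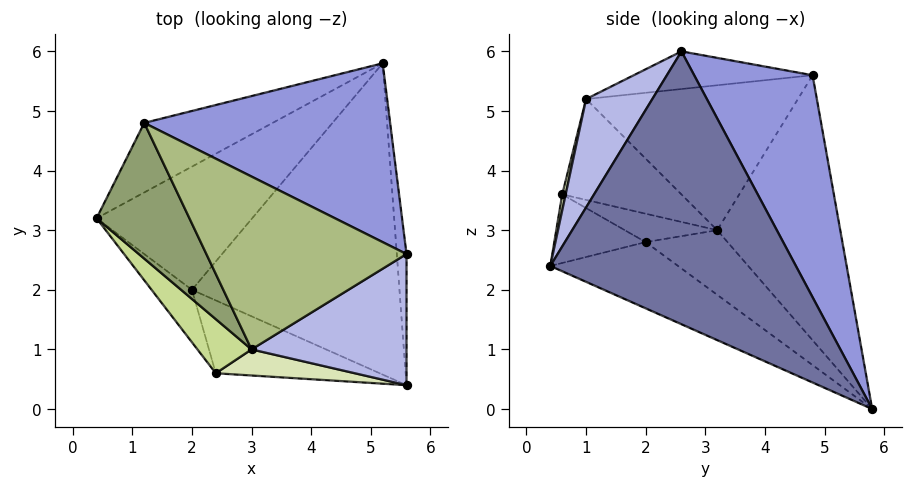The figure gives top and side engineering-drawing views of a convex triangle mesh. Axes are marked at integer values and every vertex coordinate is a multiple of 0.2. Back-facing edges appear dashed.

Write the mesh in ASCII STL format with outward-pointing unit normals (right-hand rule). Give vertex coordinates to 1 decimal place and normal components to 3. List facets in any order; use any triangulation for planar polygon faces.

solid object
 facet normal 0.998 0.058 -0.036
  outer loop
   vertex 5.6 0.4 2.4
   vertex 5.2 5.8 0.0
   vertex 5.6 2.6 6.0
  endloop
 endfacet
 facet normal -0.588 0.757 -0.285
  outer loop
   vertex 1.2 4.8 5.6
   vertex 5.2 5.8 0.0
   vertex 0.4 3.2 3.0
  endloop
 endfacet
 facet normal 0.376 0.828 0.416
  outer loop
   vertex 1.2 4.8 5.6
   vertex 5.6 2.6 6.0
   vertex 5.2 5.8 0.0
  endloop
 endfacet
 facet normal 0.343 -0.802 0.490
  outer loop
   vertex 3.0 1.0 5.2
   vertex 5.6 0.4 2.4
   vertex 5.6 2.6 6.0
  endloop
 endfacet
 facet normal -0.766 -0.415 0.491
  outer loop
   vertex 3.0 1.0 5.2
   vertex 1.2 4.8 5.6
   vertex 0.4 3.2 3.0
  endloop
 endfacet
 facet normal -0.182 -0.188 0.965
  outer loop
   vertex 3.0 1.0 5.2
   vertex 5.6 2.6 6.0
   vertex 1.2 4.8 5.6
  endloop
 endfacet
 facet normal -0.766 -0.494 0.411
  outer loop
   vertex 2.4 0.6 3.6
   vertex 3.0 1.0 5.2
   vertex 0.4 3.2 3.0
  endloop
 endfacet
 facet normal 0.027 -0.972 0.233
  outer loop
   vertex 2.4 0.6 3.6
   vertex 5.6 0.4 2.4
   vertex 3.0 1.0 5.2
  endloop
 endfacet
 facet normal -0.487 -0.534 -0.691
  outer loop
   vertex 2.0 2.0 2.8
   vertex 2.4 0.6 3.6
   vertex 0.4 3.2 3.0
  endloop
 endfacet
 facet normal -0.325 -0.538 -0.778
  outer loop
   vertex 2.0 2.0 2.8
   vertex 5.6 0.4 2.4
   vertex 2.4 0.6 3.6
  endloop
 endfacet
 facet normal -0.361 -0.337 -0.870
  outer loop
   vertex 2.0 2.0 2.8
   vertex 0.4 3.2 3.0
   vertex 5.2 5.8 0.0
  endloop
 endfacet
 facet normal -0.278 -0.407 -0.870
  outer loop
   vertex 2.0 2.0 2.8
   vertex 5.2 5.8 0.0
   vertex 5.6 0.4 2.4
  endloop
 endfacet
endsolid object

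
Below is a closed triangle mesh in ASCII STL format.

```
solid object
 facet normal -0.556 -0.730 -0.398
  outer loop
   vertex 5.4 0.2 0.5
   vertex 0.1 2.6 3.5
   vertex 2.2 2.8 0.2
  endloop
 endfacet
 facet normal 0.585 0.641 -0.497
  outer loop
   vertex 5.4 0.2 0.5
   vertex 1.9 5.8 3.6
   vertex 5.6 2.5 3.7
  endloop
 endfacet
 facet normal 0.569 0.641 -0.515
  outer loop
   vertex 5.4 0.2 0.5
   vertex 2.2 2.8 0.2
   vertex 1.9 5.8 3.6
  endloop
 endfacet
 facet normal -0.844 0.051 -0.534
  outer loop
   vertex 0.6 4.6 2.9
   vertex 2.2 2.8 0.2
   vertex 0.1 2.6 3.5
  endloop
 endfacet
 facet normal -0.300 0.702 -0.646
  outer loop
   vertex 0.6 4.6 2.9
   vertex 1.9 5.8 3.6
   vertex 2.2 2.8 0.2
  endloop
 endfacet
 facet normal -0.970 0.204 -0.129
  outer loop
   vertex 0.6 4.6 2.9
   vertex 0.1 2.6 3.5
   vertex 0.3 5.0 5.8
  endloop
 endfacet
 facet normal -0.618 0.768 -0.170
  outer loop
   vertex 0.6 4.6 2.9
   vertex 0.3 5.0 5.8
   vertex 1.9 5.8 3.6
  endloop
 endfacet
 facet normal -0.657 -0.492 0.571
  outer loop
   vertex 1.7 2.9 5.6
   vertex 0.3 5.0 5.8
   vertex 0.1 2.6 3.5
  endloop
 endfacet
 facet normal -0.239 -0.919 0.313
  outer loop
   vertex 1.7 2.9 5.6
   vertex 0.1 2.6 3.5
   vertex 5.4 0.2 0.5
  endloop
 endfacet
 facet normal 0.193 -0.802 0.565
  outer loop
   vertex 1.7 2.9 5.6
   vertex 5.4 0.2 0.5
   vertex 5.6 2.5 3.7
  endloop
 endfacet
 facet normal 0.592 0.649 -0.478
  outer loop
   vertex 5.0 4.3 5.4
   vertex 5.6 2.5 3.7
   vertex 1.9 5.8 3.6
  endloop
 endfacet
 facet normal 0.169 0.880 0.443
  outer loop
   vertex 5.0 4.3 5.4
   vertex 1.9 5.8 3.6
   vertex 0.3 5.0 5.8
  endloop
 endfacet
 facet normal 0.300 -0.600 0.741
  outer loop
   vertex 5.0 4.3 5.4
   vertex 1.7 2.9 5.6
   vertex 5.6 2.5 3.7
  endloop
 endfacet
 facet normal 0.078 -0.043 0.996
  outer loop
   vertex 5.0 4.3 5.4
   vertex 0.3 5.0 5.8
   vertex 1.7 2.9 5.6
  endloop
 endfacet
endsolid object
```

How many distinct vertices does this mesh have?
9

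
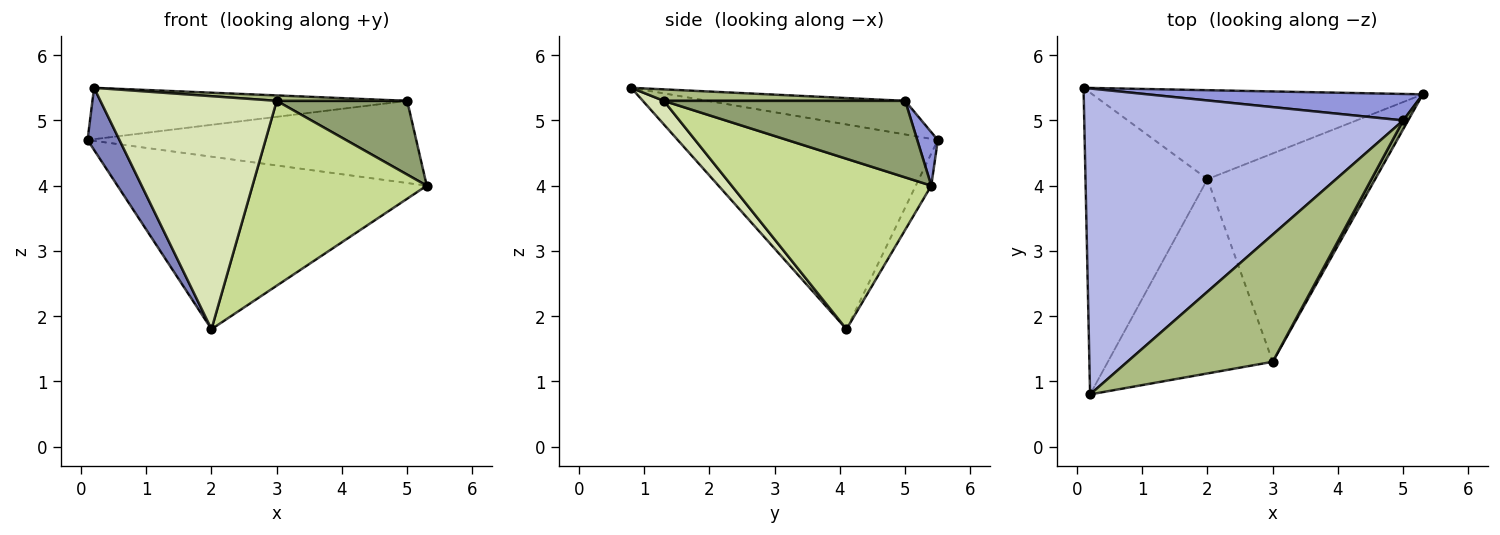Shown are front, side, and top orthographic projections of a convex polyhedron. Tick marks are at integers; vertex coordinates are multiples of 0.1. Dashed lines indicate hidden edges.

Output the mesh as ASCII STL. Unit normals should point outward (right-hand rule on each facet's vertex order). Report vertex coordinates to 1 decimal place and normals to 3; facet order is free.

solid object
 facet normal -0.045 0.888 -0.458
  outer loop
   vertex 2.0 4.1 1.8
   vertex 0.1 5.5 4.7
   vertex 5.3 5.4 4.0
  endloop
 endfacet
 facet normal -0.854 -0.105 -0.509
  outer loop
   vertex 2.0 4.1 1.8
   vertex 0.2 0.8 5.5
   vertex 0.1 5.5 4.7
  endloop
 endfacet
 facet normal 0.059 0.950 0.306
  outer loop
   vertex 5.0 5.0 5.3
   vertex 5.3 5.4 4.0
   vertex 0.1 5.5 4.7
  endloop
 endfacet
 facet normal -0.103 0.165 0.981
  outer loop
   vertex 5.0 5.0 5.3
   vertex 0.1 5.5 4.7
   vertex 0.2 0.8 5.5
  endloop
 endfacet
 facet normal 0.878 -0.475 0.057
  outer loop
   vertex 3.0 1.3 5.3
   vertex 5.3 5.4 4.0
   vertex 5.0 5.0 5.3
  endloop
 endfacet
 facet normal 0.079 -0.043 0.996
  outer loop
   vertex 3.0 1.3 5.3
   vertex 5.0 5.0 5.3
   vertex 0.2 0.8 5.5
  endloop
 endfacet
 facet normal 0.605 -0.528 -0.596
  outer loop
   vertex 3.0 1.3 5.3
   vertex 2.0 4.1 1.8
   vertex 5.3 5.4 4.0
  endloop
 endfacet
 facet normal 0.091 -0.765 -0.638
  outer loop
   vertex 3.0 1.3 5.3
   vertex 0.2 0.8 5.5
   vertex 2.0 4.1 1.8
  endloop
 endfacet
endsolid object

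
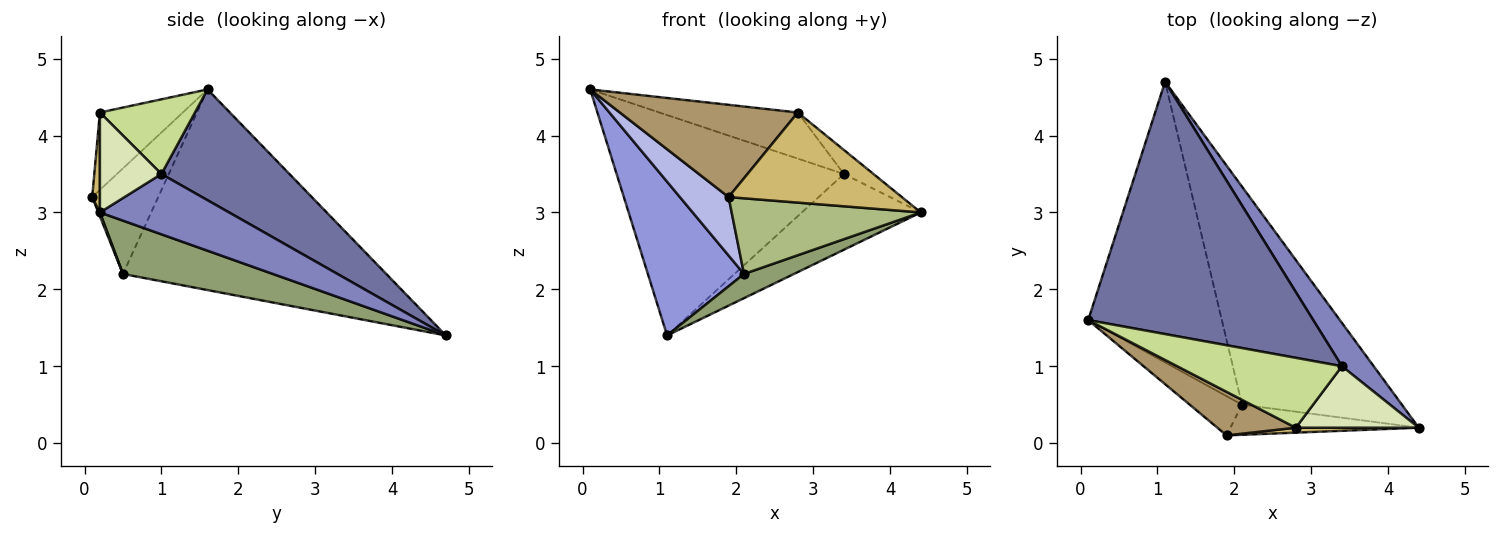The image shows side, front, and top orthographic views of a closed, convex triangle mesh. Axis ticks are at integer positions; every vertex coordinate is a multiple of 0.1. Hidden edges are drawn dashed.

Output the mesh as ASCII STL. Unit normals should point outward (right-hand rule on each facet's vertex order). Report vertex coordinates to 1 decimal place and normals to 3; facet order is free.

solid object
 facet normal 0.348 0.617 0.706
  outer loop
   vertex 3.4 1.0 3.5
   vertex 1.1 4.7 1.4
   vertex 0.1 1.6 4.6
  endloop
 endfacet
 facet normal 0.686 0.632 0.361
  outer loop
   vertex 3.4 1.0 3.5
   vertex 4.4 0.2 3.0
   vertex 1.1 4.7 1.4
  endloop
 endfacet
 facet normal -0.796 -0.291 -0.530
  outer loop
   vertex 2.1 0.5 2.2
   vertex 0.1 1.6 4.6
   vertex 1.1 4.7 1.4
  endloop
 endfacet
 facet normal -0.748 -0.552 -0.370
  outer loop
   vertex 2.1 0.5 2.2
   vertex 1.9 0.1 3.2
   vertex 0.1 1.6 4.6
  endloop
 endfacet
 facet normal 0.314 -0.105 -0.943
  outer loop
   vertex 2.1 0.5 2.2
   vertex 1.1 4.7 1.4
   vertex 4.4 0.2 3.0
  endloop
 endfacet
 facet normal 0.008 -0.929 -0.370
  outer loop
   vertex 2.1 0.5 2.2
   vertex 4.4 0.2 3.0
   vertex 1.9 0.1 3.2
  endloop
 endfacet
 facet normal 0.354 0.515 0.781
  outer loop
   vertex 2.8 0.2 4.3
   vertex 3.4 1.0 3.5
   vertex 0.1 1.6 4.6
  endloop
 endfacet
 facet normal 0.603 0.290 0.743
  outer loop
   vertex 2.8 0.2 4.3
   vertex 4.4 0.2 3.0
   vertex 3.4 1.0 3.5
  endloop
 endfacet
 facet normal -0.388 -0.833 0.393
  outer loop
   vertex 2.8 0.2 4.3
   vertex 0.1 1.6 4.6
   vertex 1.9 0.1 3.2
  endloop
 endfacet
 facet normal 0.044 -0.998 0.054
  outer loop
   vertex 2.8 0.2 4.3
   vertex 1.9 0.1 3.2
   vertex 4.4 0.2 3.0
  endloop
 endfacet
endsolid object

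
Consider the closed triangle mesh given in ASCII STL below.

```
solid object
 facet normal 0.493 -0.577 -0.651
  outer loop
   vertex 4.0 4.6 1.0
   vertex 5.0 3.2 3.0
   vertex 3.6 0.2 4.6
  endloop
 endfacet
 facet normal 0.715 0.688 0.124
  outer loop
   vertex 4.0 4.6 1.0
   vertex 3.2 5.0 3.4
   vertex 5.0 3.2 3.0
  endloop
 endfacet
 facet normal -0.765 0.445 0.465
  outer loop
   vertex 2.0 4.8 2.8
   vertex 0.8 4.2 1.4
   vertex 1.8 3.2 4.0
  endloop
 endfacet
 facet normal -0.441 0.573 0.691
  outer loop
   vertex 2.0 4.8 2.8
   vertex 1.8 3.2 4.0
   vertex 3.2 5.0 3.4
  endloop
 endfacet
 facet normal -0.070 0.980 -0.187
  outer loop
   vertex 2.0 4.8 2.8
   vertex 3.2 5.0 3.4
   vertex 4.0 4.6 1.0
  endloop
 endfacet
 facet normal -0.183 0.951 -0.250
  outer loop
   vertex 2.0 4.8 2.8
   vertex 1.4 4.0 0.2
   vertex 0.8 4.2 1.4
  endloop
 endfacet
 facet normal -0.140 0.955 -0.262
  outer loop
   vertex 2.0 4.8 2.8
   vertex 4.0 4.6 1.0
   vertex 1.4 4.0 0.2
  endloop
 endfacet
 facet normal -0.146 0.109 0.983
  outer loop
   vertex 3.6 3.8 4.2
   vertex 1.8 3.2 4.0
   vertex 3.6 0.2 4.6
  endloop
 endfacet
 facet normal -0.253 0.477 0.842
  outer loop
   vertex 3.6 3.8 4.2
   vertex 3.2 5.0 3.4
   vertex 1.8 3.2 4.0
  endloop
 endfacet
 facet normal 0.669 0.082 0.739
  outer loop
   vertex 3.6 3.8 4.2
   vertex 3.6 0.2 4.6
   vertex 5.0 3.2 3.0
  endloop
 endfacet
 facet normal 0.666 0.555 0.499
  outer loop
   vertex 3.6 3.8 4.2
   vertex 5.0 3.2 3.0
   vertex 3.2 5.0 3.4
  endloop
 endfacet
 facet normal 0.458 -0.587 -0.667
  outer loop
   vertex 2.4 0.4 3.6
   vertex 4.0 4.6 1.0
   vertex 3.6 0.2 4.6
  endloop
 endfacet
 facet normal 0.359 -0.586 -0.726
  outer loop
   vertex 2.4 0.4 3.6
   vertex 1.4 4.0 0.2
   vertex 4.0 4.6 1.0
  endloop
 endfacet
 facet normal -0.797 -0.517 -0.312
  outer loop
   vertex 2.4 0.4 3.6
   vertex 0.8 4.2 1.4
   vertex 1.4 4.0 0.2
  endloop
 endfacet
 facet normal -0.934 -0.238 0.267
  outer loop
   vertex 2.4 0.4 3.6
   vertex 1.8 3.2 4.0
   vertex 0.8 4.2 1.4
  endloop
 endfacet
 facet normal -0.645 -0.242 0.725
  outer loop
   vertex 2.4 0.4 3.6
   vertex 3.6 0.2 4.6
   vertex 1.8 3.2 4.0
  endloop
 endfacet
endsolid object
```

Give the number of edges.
24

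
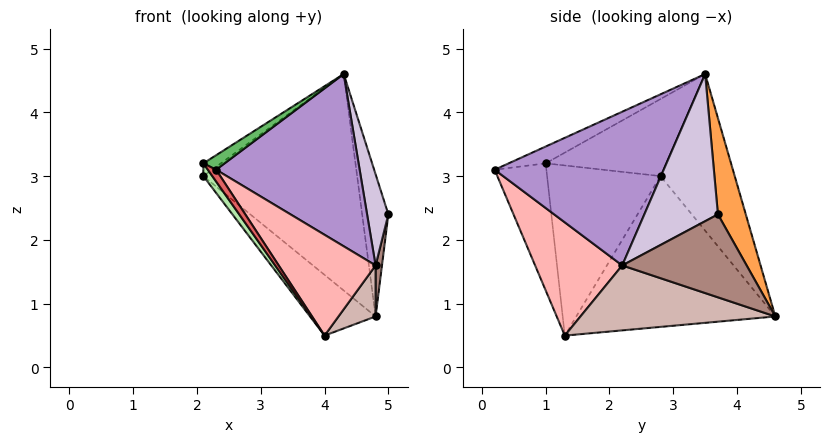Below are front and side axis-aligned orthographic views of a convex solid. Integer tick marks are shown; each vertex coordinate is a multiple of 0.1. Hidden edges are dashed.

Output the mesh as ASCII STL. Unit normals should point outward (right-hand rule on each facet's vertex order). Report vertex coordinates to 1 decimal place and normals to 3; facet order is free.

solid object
 facet normal -0.703 0.231 -0.673
  outer loop
   vertex 4.8 4.6 0.8
   vertex 4.0 1.3 0.5
   vertex 2.1 2.8 3.0
  endloop
 endfacet
 facet normal -0.426 0.883 0.199
  outer loop
   vertex 4.8 4.6 0.8
   vertex 2.1 2.8 3.0
   vertex 4.3 3.5 4.6
  endloop
 endfacet
 facet normal 0.699 0.657 0.282
  outer loop
   vertex 4.8 4.6 0.8
   vertex 4.3 3.5 4.6
   vertex 5.0 3.7 2.4
  endloop
 endfacet
 facet normal -0.604 0.088 0.792
  outer loop
   vertex 2.1 1.0 3.2
   vertex 4.3 3.5 4.6
   vertex 2.1 2.8 3.0
  endloop
 endfacet
 facet normal -0.352 -0.202 0.914
  outer loop
   vertex 2.1 1.0 3.2
   vertex 2.3 0.2 3.1
   vertex 4.3 3.5 4.6
  endloop
 endfacet
 facet normal -0.813 -0.064 -0.579
  outer loop
   vertex 2.1 1.0 3.2
   vertex 2.1 2.8 3.0
   vertex 4.0 1.3 0.5
  endloop
 endfacet
 facet normal -0.804 -0.129 -0.580
  outer loop
   vertex 2.1 1.0 3.2
   vertex 4.0 1.3 0.5
   vertex 2.3 0.2 3.1
  endloop
 endfacet
 facet normal 0.663 -0.738 0.121
  outer loop
   vertex 4.8 2.2 1.6
   vertex 2.3 0.2 3.1
   vertex 4.0 1.3 0.5
  endloop
 endfacet
 facet normal 0.706 -0.599 0.377
  outer loop
   vertex 4.8 2.2 1.6
   vertex 4.3 3.5 4.6
   vertex 2.3 0.2 3.1
  endloop
 endfacet
 facet normal 0.925 -0.267 0.270
  outer loop
   vertex 4.8 2.2 1.6
   vertex 5.0 3.7 2.4
   vertex 4.3 3.5 4.6
  endloop
 endfacet
 facet normal 0.987 -0.051 -0.152
  outer loop
   vertex 4.8 2.2 1.6
   vertex 4.8 4.6 0.8
   vertex 5.0 3.7 2.4
  endloop
 endfacet
 facet normal 0.857 -0.163 -0.489
  outer loop
   vertex 4.8 2.2 1.6
   vertex 4.0 1.3 0.5
   vertex 4.8 4.6 0.8
  endloop
 endfacet
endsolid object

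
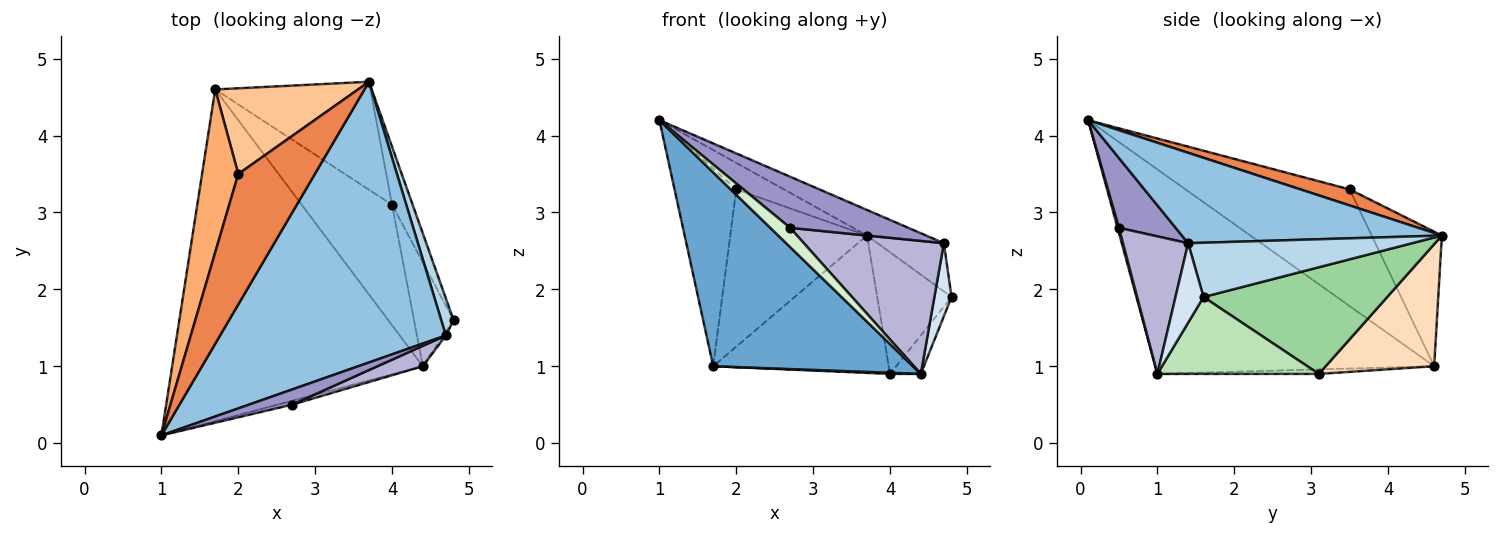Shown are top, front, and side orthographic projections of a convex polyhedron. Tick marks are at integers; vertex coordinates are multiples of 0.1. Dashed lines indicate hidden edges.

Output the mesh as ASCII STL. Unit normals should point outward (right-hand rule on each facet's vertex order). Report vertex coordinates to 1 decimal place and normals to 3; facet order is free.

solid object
 facet normal -0.576 -0.412 -0.706
  outer loop
   vertex 1.7 4.6 1.0
   vertex 4.4 1.0 0.9
   vertex 1.0 0.1 4.2
  endloop
 endfacet
 facet normal 0.370 0.084 0.925
  outer loop
   vertex 4.7 1.4 2.6
   vertex 3.7 4.7 2.7
   vertex 1.0 0.1 4.2
  endloop
 endfacet
 facet normal 0.937 0.277 0.213
  outer loop
   vertex 4.7 1.4 2.6
   vertex 4.8 1.6 1.9
   vertex 3.7 4.7 2.7
  endloop
 endfacet
 facet normal 0.852 -0.522 -0.027
  outer loop
   vertex 4.7 1.4 2.6
   vertex 4.4 1.0 0.9
   vertex 4.8 1.6 1.9
  endloop
 endfacet
 facet normal 0.201 0.195 0.960
  outer loop
   vertex 2.0 3.5 3.3
   vertex 1.0 0.1 4.2
   vertex 3.7 4.7 2.7
  endloop
 endfacet
 facet normal -0.899 0.338 0.279
  outer loop
   vertex 2.0 3.5 3.3
   vertex 1.7 4.6 1.0
   vertex 1.0 0.1 4.2
  endloop
 endfacet
 facet normal -0.411 0.800 0.436
  outer loop
   vertex 2.0 3.5 3.3
   vertex 3.7 4.7 2.7
   vertex 1.7 4.6 1.0
  endloop
 endfacet
 facet normal 0.437 0.707 -0.556
  outer loop
   vertex 4.0 3.1 0.9
   vertex 1.7 4.6 1.0
   vertex 3.7 4.7 2.7
  endloop
 endfacet
 facet normal -0.050 -0.009 -0.999
  outer loop
   vertex 4.0 3.1 0.9
   vertex 4.4 1.0 0.9
   vertex 1.7 4.6 1.0
  endloop
 endfacet
 facet normal 0.912 0.369 -0.176
  outer loop
   vertex 4.0 3.1 0.9
   vertex 3.7 4.7 2.7
   vertex 4.8 1.6 1.9
  endloop
 endfacet
 facet normal 0.877 0.167 -0.451
  outer loop
   vertex 4.0 3.1 0.9
   vertex 4.8 1.6 1.9
   vertex 4.4 1.0 0.9
  endloop
 endfacet
 facet normal 0.069 -0.978 -0.196
  outer loop
   vertex 2.7 0.5 2.8
   vertex 1.0 0.1 4.2
   vertex 4.4 1.0 0.9
  endloop
 endfacet
 facet normal 0.418 -0.871 0.258
  outer loop
   vertex 2.7 0.5 2.8
   vertex 4.7 1.4 2.6
   vertex 1.0 0.1 4.2
  endloop
 endfacet
 facet normal 0.418 -0.898 0.138
  outer loop
   vertex 2.7 0.5 2.8
   vertex 4.4 1.0 0.9
   vertex 4.7 1.4 2.6
  endloop
 endfacet
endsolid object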